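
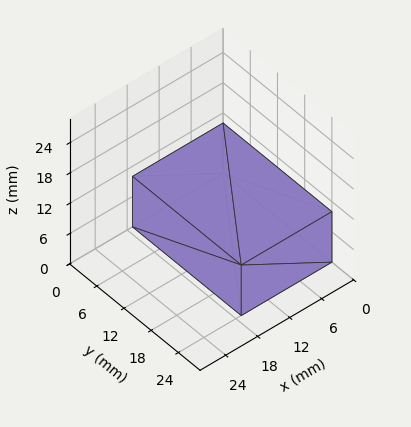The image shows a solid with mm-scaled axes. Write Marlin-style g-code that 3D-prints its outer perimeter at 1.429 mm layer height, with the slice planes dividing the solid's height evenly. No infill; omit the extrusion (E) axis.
Reading the render: the shape is a rectangular box, roughly 17 × 24 mm footprint and 10 mm tall (dimensions read to the nearest mm from the axis ticks). For the g-code, the solid's height is divided into equal slices at the stated Δz and each level perimeter traced with G1 moves after a G0 lift.

; perimeter-only toolpath
G21 ; units = mm
G90 ; absolute positioning
G28 ; home
; layer 1
G0 Z1.429
G0 X0.000 Y0.000
G1 X17.000 Y0.000
G1 X17.000 Y24.000
G1 X0.000 Y24.000
G1 X0.000 Y0.000
; layer 2
G0 Z2.857
G0 X0.000 Y0.000
G1 X17.000 Y0.000
G1 X17.000 Y24.000
G1 X0.000 Y24.000
G1 X0.000 Y0.000
; layer 3
G0 Z4.286
G0 X0.000 Y0.000
G1 X17.000 Y0.000
G1 X17.000 Y24.000
G1 X0.000 Y24.000
G1 X0.000 Y0.000
; layer 4
G0 Z5.714
G0 X0.000 Y0.000
G1 X17.000 Y0.000
G1 X17.000 Y24.000
G1 X0.000 Y24.000
G1 X0.000 Y0.000
; layer 5
G0 Z7.143
G0 X0.000 Y0.000
G1 X17.000 Y0.000
G1 X17.000 Y24.000
G1 X0.000 Y24.000
G1 X0.000 Y0.000
; layer 6
G0 Z8.571
G0 X0.000 Y0.000
G1 X17.000 Y0.000
G1 X17.000 Y24.000
G1 X0.000 Y24.000
G1 X0.000 Y0.000
; layer 7
G0 Z10.000
G0 X0.000 Y0.000
G1 X17.000 Y0.000
G1 X17.000 Y24.000
G1 X0.000 Y24.000
G1 X0.000 Y0.000
M2 ; end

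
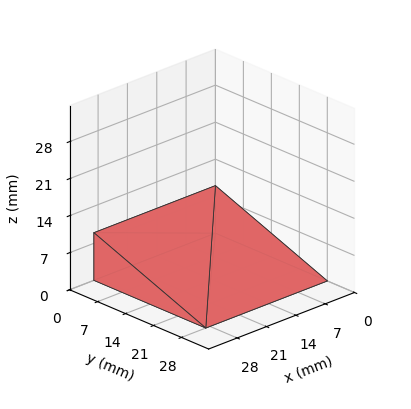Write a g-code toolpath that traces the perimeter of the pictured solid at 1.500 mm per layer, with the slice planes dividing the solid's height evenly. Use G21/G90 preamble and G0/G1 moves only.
Reading the render: the shape is a wedge (ramp): 29 × 28 mm base, rising to 9 mm along the y=0 edge and sloping linearly to z=0 at y=28 (dimensions read to the nearest mm from the axis ticks). For the g-code, the solid's height is divided into equal slices at the stated Δz and each level perimeter traced with G1 moves after a G0 lift.

; perimeter-only toolpath
G21 ; units = mm
G90 ; absolute positioning
G28 ; home
; layer 1
G0 Z1.500
G0 X0.000 Y0.000
G1 X29.000 Y0.000
G1 X29.000 Y23.333
G1 X0.000 Y23.333
G1 X0.000 Y0.000
; layer 2
G0 Z3.000
G0 X0.000 Y0.000
G1 X29.000 Y0.000
G1 X29.000 Y18.667
G1 X0.000 Y18.667
G1 X0.000 Y0.000
; layer 3
G0 Z4.500
G0 X0.000 Y0.000
G1 X29.000 Y0.000
G1 X29.000 Y14.000
G1 X0.000 Y14.000
G1 X0.000 Y0.000
; layer 4
G0 Z6.000
G0 X0.000 Y0.000
G1 X29.000 Y0.000
G1 X29.000 Y9.333
G1 X0.000 Y9.333
G1 X0.000 Y0.000
; layer 5
G0 Z7.500
G0 X0.000 Y0.000
G1 X29.000 Y0.000
G1 X29.000 Y4.667
G1 X0.000 Y4.667
G1 X0.000 Y0.000
M2 ; end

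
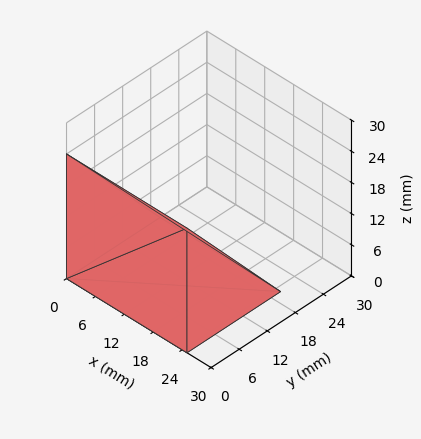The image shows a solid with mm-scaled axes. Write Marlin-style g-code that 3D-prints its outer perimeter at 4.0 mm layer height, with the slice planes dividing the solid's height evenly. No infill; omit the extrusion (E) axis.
Reading the render: the shape is a wedge (ramp): 25 × 20 mm base, rising to 24 mm along the y=0 edge and sloping linearly to z=0 at y=20 (dimensions read to the nearest mm from the axis ticks). For the g-code, the solid's height is divided into equal slices at the stated Δz and each level perimeter traced with G1 moves after a G0 lift.

; perimeter-only toolpath
G21 ; units = mm
G90 ; absolute positioning
G28 ; home
; layer 1
G0 Z4.0
G0 X0.0 Y0.0
G1 X25.0 Y0.0
G1 X25.0 Y16.7
G1 X0.0 Y16.7
G1 X0.0 Y0.0
; layer 2
G0 Z8.0
G0 X0.0 Y0.0
G1 X25.0 Y0.0
G1 X25.0 Y13.3
G1 X0.0 Y13.3
G1 X0.0 Y0.0
; layer 3
G0 Z12.0
G0 X0.0 Y0.0
G1 X25.0 Y0.0
G1 X25.0 Y10.0
G1 X0.0 Y10.0
G1 X0.0 Y0.0
; layer 4
G0 Z16.0
G0 X0.0 Y0.0
G1 X25.0 Y0.0
G1 X25.0 Y6.7
G1 X0.0 Y6.7
G1 X0.0 Y0.0
; layer 5
G0 Z20.0
G0 X0.0 Y0.0
G1 X25.0 Y0.0
G1 X25.0 Y3.3
G1 X0.0 Y3.3
G1 X0.0 Y0.0
M2 ; end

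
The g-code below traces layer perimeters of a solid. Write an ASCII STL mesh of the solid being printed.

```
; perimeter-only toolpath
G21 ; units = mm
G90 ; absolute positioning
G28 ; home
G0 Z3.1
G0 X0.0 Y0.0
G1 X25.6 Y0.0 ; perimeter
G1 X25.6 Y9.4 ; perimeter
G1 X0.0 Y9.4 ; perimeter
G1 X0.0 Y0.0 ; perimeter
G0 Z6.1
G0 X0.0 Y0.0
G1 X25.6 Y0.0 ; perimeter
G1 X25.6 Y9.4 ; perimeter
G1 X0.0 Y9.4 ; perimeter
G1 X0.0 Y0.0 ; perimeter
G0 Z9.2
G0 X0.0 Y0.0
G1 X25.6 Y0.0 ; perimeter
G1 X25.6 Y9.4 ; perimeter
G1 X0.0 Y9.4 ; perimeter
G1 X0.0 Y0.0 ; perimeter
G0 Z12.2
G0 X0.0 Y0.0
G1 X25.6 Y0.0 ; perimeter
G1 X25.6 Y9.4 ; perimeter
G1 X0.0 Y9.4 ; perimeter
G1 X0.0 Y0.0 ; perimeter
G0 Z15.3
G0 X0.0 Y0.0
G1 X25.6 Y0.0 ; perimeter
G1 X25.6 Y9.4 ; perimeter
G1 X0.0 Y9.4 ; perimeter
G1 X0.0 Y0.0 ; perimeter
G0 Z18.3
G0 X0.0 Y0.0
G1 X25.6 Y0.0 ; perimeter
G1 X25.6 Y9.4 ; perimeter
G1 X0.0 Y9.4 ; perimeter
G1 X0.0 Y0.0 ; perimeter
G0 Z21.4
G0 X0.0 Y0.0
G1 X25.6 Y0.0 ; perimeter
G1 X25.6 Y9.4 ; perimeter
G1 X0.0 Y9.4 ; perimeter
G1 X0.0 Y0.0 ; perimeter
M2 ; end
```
solid part
  facet normal 0.0000 0.0000 -1.0000
    outer loop
      vertex 25.6 9.4 0.0
      vertex 25.6 0.0 0.0
      vertex 0.0 0.0 0.0
    endloop
  endfacet
  facet normal 0.0000 0.0000 -1.0000
    outer loop
      vertex 0.0 9.4 0.0
      vertex 25.6 9.4 0.0
      vertex 0.0 0.0 0.0
    endloop
  endfacet
  facet normal 0.0000 0.0000 1.0000
    outer loop
      vertex 0.0 0.0 21.4
      vertex 25.6 0.0 21.4
      vertex 25.6 9.4 21.4
    endloop
  endfacet
  facet normal 0.0000 0.0000 1.0000
    outer loop
      vertex 0.0 0.0 21.4
      vertex 25.6 9.4 21.4
      vertex 0.0 9.4 21.4
    endloop
  endfacet
  facet normal 0.0000 -1.0000 0.0000
    outer loop
      vertex 0.0 0.0 0.0
      vertex 25.6 0.0 0.0
      vertex 25.6 0.0 21.4
    endloop
  endfacet
  facet normal 0.0000 -1.0000 0.0000
    outer loop
      vertex 0.0 0.0 0.0
      vertex 25.6 0.0 21.4
      vertex 0.0 0.0 21.4
    endloop
  endfacet
  facet normal 0.0000 1.0000 0.0000
    outer loop
      vertex 25.6 9.4 21.4
      vertex 25.6 9.4 0.0
      vertex 0.0 9.4 0.0
    endloop
  endfacet
  facet normal 0.0000 1.0000 0.0000
    outer loop
      vertex 0.0 9.4 21.4
      vertex 25.6 9.4 21.4
      vertex 0.0 9.4 0.0
    endloop
  endfacet
  facet normal -1.0000 0.0000 0.0000
    outer loop
      vertex 0.0 9.4 21.4
      vertex 0.0 9.4 0.0
      vertex 0.0 0.0 0.0
    endloop
  endfacet
  facet normal -1.0000 0.0000 0.0000
    outer loop
      vertex 0.0 0.0 21.4
      vertex 0.0 9.4 21.4
      vertex 0.0 0.0 0.0
    endloop
  endfacet
  facet normal 1.0000 0.0000 0.0000
    outer loop
      vertex 25.6 0.0 0.0
      vertex 25.6 9.4 0.0
      vertex 25.6 9.4 21.4
    endloop
  endfacet
  facet normal 1.0000 0.0000 0.0000
    outer loop
      vertex 25.6 0.0 0.0
      vertex 25.6 9.4 21.4
      vertex 25.6 0.0 21.4
    endloop
  endfacet
endsolid part

The G0 Z moves step by Δz≈3.1 mm. Every layer's G1 loop is the same polygon, so the solid is a straight extrusion of it from z=0 to z≈21.4. Closing with flat bottom and top caps and triangulating gives 12 facets — a rectangular box, roughly 25.6 × 9.4 mm footprint and 21.4 mm tall.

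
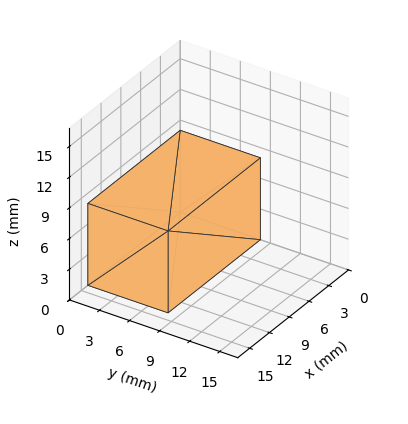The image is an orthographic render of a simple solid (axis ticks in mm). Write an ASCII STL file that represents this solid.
Reading the render: the shape is a rectangular box, roughly 14 × 8 mm footprint and 8 mm tall (dimensions read to the nearest mm from the axis ticks). For the STL, each face is triangulated and given an outward normal.

solid part
  facet normal 0.0000 0.0000 -1.0000
    outer loop
      vertex 14.000 8.000 0.000
      vertex 14.000 0.000 0.000
      vertex 0.000 0.000 0.000
    endloop
  endfacet
  facet normal 0.0000 0.0000 -1.0000
    outer loop
      vertex 0.000 8.000 0.000
      vertex 14.000 8.000 0.000
      vertex 0.000 0.000 0.000
    endloop
  endfacet
  facet normal 0.0000 0.0000 1.0000
    outer loop
      vertex 0.000 0.000 8.000
      vertex 14.000 0.000 8.000
      vertex 14.000 8.000 8.000
    endloop
  endfacet
  facet normal 0.0000 0.0000 1.0000
    outer loop
      vertex 0.000 0.000 8.000
      vertex 14.000 8.000 8.000
      vertex 0.000 8.000 8.000
    endloop
  endfacet
  facet normal 0.0000 -1.0000 0.0000
    outer loop
      vertex 0.000 0.000 0.000
      vertex 14.000 0.000 0.000
      vertex 14.000 0.000 8.000
    endloop
  endfacet
  facet normal 0.0000 -1.0000 0.0000
    outer loop
      vertex 0.000 0.000 0.000
      vertex 14.000 0.000 8.000
      vertex 0.000 0.000 8.000
    endloop
  endfacet
  facet normal 0.0000 1.0000 0.0000
    outer loop
      vertex 14.000 8.000 8.000
      vertex 14.000 8.000 0.000
      vertex 0.000 8.000 0.000
    endloop
  endfacet
  facet normal 0.0000 1.0000 0.0000
    outer loop
      vertex 0.000 8.000 8.000
      vertex 14.000 8.000 8.000
      vertex 0.000 8.000 0.000
    endloop
  endfacet
  facet normal -1.0000 0.0000 0.0000
    outer loop
      vertex 0.000 8.000 8.000
      vertex 0.000 8.000 0.000
      vertex 0.000 0.000 0.000
    endloop
  endfacet
  facet normal -1.0000 0.0000 0.0000
    outer loop
      vertex 0.000 0.000 8.000
      vertex 0.000 8.000 8.000
      vertex 0.000 0.000 0.000
    endloop
  endfacet
  facet normal 1.0000 0.0000 0.0000
    outer loop
      vertex 14.000 0.000 0.000
      vertex 14.000 8.000 0.000
      vertex 14.000 8.000 8.000
    endloop
  endfacet
  facet normal 1.0000 0.0000 0.0000
    outer loop
      vertex 14.000 0.000 0.000
      vertex 14.000 8.000 8.000
      vertex 14.000 0.000 8.000
    endloop
  endfacet
endsolid part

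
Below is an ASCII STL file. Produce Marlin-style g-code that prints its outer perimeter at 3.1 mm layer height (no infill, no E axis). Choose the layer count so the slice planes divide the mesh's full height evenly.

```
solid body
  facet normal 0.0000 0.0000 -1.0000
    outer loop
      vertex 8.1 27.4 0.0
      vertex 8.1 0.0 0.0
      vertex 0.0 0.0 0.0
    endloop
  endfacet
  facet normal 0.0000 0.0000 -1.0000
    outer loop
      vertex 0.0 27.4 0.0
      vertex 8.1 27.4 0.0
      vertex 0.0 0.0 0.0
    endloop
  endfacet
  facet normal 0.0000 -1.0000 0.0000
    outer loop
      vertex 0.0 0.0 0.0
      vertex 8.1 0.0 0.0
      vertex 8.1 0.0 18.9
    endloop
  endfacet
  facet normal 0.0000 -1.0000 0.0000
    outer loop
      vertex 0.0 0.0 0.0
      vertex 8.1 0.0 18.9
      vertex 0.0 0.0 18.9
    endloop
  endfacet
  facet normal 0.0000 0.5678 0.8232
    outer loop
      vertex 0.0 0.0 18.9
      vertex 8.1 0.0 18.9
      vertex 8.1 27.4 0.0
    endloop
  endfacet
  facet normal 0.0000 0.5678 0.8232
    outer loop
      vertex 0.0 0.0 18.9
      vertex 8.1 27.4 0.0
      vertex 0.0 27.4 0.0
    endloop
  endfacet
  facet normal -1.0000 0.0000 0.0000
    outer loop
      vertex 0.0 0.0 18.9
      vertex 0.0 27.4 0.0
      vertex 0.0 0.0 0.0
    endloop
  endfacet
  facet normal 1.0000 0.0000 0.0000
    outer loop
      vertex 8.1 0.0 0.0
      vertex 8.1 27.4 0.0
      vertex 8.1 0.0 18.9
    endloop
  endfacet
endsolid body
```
; perimeter-only toolpath
G21 ; units = mm
G90 ; absolute positioning
G28 ; home
; layer 1
G0 Z3.1
G0 X0.0 Y0.0
G1 X8.1 Y0.0
G1 X8.1 Y22.8
G1 X0.0 Y22.8
G1 X0.0 Y0.0
; layer 2
G0 Z6.3
G0 X0.0 Y0.0
G1 X8.1 Y0.0
G1 X8.1 Y18.3
G1 X0.0 Y18.3
G1 X0.0 Y0.0
; layer 3
G0 Z9.4
G0 X0.0 Y0.0
G1 X8.1 Y0.0
G1 X8.1 Y13.7
G1 X0.0 Y13.7
G1 X0.0 Y0.0
; layer 4
G0 Z12.6
G0 X0.0 Y0.0
G1 X8.1 Y0.0
G1 X8.1 Y9.1
G1 X0.0 Y9.1
G1 X0.0 Y0.0
; layer 5
G0 Z15.8
G0 X0.0 Y0.0
G1 X8.1 Y0.0
G1 X8.1 Y4.6
G1 X0.0 Y4.6
G1 X0.0 Y0.0
M2 ; end

The solid is a wedge (ramp): 8.1 × 27.4 mm base, rising to 18.9 mm along the y=0 edge and sloping linearly to z=0 at y=27.4. Slicing at Δz = 3.1 mm — 6 equal slices spanning the solid's height, so layer i sits at z = i·h/6 — gives 5 non-empty perimeters. Each is a 4-segment closed polygon; G0 lifts to the layer z and rapids to the start vertex, then G1 traces the edges. The cross-section shrinks linearly with z (the slice at the apex is degenerate and omitted).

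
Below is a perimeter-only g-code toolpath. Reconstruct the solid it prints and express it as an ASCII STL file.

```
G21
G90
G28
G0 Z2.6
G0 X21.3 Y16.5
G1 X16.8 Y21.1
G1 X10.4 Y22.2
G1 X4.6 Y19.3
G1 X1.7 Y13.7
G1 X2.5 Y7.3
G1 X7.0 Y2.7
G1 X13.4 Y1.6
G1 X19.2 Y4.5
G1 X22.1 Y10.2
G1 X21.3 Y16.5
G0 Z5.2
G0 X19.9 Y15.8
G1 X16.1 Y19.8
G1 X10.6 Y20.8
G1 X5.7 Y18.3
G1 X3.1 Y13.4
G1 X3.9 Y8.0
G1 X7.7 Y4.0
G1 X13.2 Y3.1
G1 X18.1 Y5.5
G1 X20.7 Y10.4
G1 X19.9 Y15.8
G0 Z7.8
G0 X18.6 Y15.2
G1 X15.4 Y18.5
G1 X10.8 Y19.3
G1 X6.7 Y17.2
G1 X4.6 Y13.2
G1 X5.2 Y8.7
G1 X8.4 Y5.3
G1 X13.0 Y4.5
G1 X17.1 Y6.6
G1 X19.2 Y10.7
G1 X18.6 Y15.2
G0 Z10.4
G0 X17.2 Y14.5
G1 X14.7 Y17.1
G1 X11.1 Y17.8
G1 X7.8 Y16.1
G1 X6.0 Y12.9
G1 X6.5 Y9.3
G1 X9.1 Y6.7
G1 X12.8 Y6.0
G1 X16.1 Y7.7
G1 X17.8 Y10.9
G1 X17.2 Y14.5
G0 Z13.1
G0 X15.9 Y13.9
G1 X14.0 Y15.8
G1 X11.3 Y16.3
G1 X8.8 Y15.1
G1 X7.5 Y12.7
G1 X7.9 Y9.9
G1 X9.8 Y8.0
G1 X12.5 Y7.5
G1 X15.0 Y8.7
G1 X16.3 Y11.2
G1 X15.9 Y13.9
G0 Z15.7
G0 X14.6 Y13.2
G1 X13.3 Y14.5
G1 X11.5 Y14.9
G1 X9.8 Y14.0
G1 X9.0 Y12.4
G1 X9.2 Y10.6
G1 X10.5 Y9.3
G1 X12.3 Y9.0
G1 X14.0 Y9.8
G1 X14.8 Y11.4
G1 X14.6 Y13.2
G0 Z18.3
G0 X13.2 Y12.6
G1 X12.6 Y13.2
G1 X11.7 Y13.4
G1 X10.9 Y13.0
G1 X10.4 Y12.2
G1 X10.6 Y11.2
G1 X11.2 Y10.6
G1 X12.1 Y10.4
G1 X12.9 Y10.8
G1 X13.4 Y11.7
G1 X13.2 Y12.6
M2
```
solid part
  facet normal 0.0000 0.0000 -1.0000
    outer loop
      vertex 10.2 23.7 0.0
      vertex 17.5 22.4 0.0
      vertex 22.6 17.1 0.0
    endloop
  endfacet
  facet normal 0.0000 0.0000 -1.0000
    outer loop
      vertex 3.6 20.4 0.0
      vertex 10.2 23.7 0.0
      vertex 22.6 17.1 0.0
    endloop
  endfacet
  facet normal 0.0000 0.0000 -1.0000
    outer loop
      vertex 0.2 13.9 0.0
      vertex 3.6 20.4 0.0
      vertex 22.6 17.1 0.0
    endloop
  endfacet
  facet normal 0.0000 0.0000 -1.0000
    outer loop
      vertex 1.2 6.7 0.0
      vertex 0.2 13.9 0.0
      vertex 22.6 17.1 0.0
    endloop
  endfacet
  facet normal 0.0000 0.0000 -1.0000
    outer loop
      vertex 6.3 1.4 0.0
      vertex 1.2 6.7 0.0
      vertex 22.6 17.1 0.0
    endloop
  endfacet
  facet normal 0.0000 0.0000 -1.0000
    outer loop
      vertex 13.6 0.1 0.0
      vertex 6.3 1.4 0.0
      vertex 22.6 17.1 0.0
    endloop
  endfacet
  facet normal 0.0000 0.0000 -1.0000
    outer loop
      vertex 20.2 3.4 0.0
      vertex 13.6 0.1 0.0
      vertex 22.6 17.1 0.0
    endloop
  endfacet
  facet normal 0.0000 0.0000 -1.0000
    outer loop
      vertex 23.6 9.9 0.0
      vertex 20.2 3.4 0.0
      vertex 22.6 17.1 0.0
    endloop
  endfacet
  facet normal 0.6337 0.6097 0.4761
    outer loop
      vertex 22.6 17.1 0.0
      vertex 17.5 22.4 0.0
      vertex 11.9 11.9 20.9
    endloop
  endfacet
  facet normal 0.1542 0.8657 0.4762
    outer loop
      vertex 17.5 22.4 0.0
      vertex 10.2 23.7 0.0
      vertex 11.9 11.9 20.9
    endloop
  endfacet
  facet normal -0.3933 0.7866 0.4761
    outer loop
      vertex 10.2 23.7 0.0
      vertex 3.6 20.4 0.0
      vertex 11.9 11.9 20.9
    endloop
  endfacet
  facet normal -0.7796 0.4078 0.4754
    outer loop
      vertex 3.6 20.4 0.0
      vertex 0.2 13.9 0.0
      vertex 11.9 11.9 20.9
    endloop
  endfacet
  facet normal -0.8711 -0.1210 0.4760
    outer loop
      vertex 0.2 13.9 0.0
      vertex 1.2 6.7 0.0
      vertex 11.9 11.9 20.9
    endloop
  endfacet
  facet normal -0.6337 -0.6097 0.4761
    outer loop
      vertex 1.2 6.7 0.0
      vertex 6.3 1.4 0.0
      vertex 11.9 11.9 20.9
    endloop
  endfacet
  facet normal -0.1542 -0.8657 0.4762
    outer loop
      vertex 6.3 1.4 0.0
      vertex 13.6 0.1 0.0
      vertex 11.9 11.9 20.9
    endloop
  endfacet
  facet normal 0.3933 -0.7866 0.4761
    outer loop
      vertex 13.6 0.1 0.0
      vertex 20.2 3.4 0.0
      vertex 11.9 11.9 20.9
    endloop
  endfacet
  facet normal 0.7796 -0.4078 0.4754
    outer loop
      vertex 20.2 3.4 0.0
      vertex 23.6 9.9 0.0
      vertex 11.9 11.9 20.9
    endloop
  endfacet
  facet normal 0.8711 0.1210 0.4760
    outer loop
      vertex 23.6 9.9 0.0
      vertex 22.6 17.1 0.0
      vertex 11.9 11.9 20.9
    endloop
  endfacet
endsolid part

The G0 Z moves step by Δz≈2.6 mm. The G1 loops shrink linearly with z, so the solid tapers from its base footprint up to z≈20.9. Closing with a flat bottom cap and the tapered top and triangulating gives 18 facets — a regular 10-sided pyramid, base circumscribed radius ≈ 11.9 mm, apex at z ≈ 20.9 mm.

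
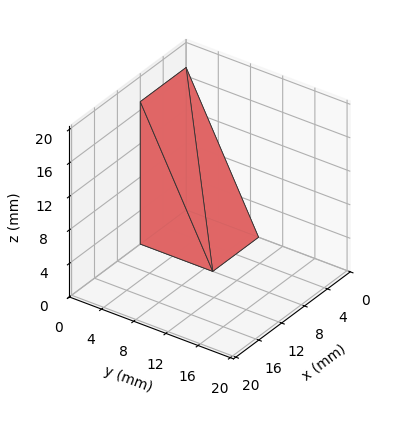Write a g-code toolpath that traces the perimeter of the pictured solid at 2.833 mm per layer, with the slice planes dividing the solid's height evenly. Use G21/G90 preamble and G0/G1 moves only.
Reading the render: the shape is a wedge (ramp): 8 × 9 mm base, rising to 17 mm along the y=0 edge and sloping linearly to z=0 at y=9 (dimensions read to the nearest mm from the axis ticks). For the g-code, the solid's height is divided into equal slices at the stated Δz and each level perimeter traced with G1 moves after a G0 lift.

; perimeter-only toolpath
G21 ; units = mm
G90 ; absolute positioning
G28 ; home
; layer 1
G0 Z2.833
G0 X0.000 Y0.000
G1 X8.000 Y0.000
G1 X8.000 Y7.500
G1 X0.000 Y7.500
G1 X0.000 Y0.000
; layer 2
G0 Z5.667
G0 X0.000 Y0.000
G1 X8.000 Y0.000
G1 X8.000 Y6.000
G1 X0.000 Y6.000
G1 X0.000 Y0.000
; layer 3
G0 Z8.500
G0 X0.000 Y0.000
G1 X8.000 Y0.000
G1 X8.000 Y4.500
G1 X0.000 Y4.500
G1 X0.000 Y0.000
; layer 4
G0 Z11.333
G0 X0.000 Y0.000
G1 X8.000 Y0.000
G1 X8.000 Y3.000
G1 X0.000 Y3.000
G1 X0.000 Y0.000
; layer 5
G0 Z14.167
G0 X0.000 Y0.000
G1 X8.000 Y0.000
G1 X8.000 Y1.500
G1 X0.000 Y1.500
G1 X0.000 Y0.000
M2 ; end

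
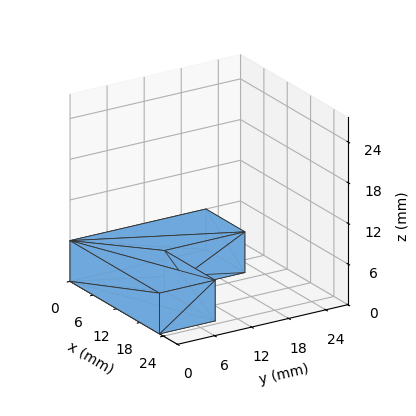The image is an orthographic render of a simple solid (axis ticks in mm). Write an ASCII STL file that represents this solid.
Reading the render: the shape is an L-shaped prism: outer 23 × 22 mm, arm thicknesses ≈ 9 mm (horizontal) and 10 mm (vertical), extruded 6 mm in z (dimensions read to the nearest mm from the axis ticks). For the STL, each face is triangulated and given an outward normal.

solid part
  facet normal 0.0000 0.0000 -1.0000
    outer loop
      vertex 23.000 9.000 0.000
      vertex 23.000 0.000 0.000
      vertex 0.000 0.000 0.000
    endloop
  endfacet
  facet normal 0.0000 0.0000 -1.0000
    outer loop
      vertex 10.000 9.000 0.000
      vertex 23.000 9.000 0.000
      vertex 0.000 0.000 0.000
    endloop
  endfacet
  facet normal 0.0000 0.0000 -1.0000
    outer loop
      vertex 10.000 22.000 0.000
      vertex 10.000 9.000 0.000
      vertex 0.000 0.000 0.000
    endloop
  endfacet
  facet normal 0.0000 0.0000 -1.0000
    outer loop
      vertex 0.000 22.000 0.000
      vertex 10.000 22.000 0.000
      vertex 0.000 0.000 0.000
    endloop
  endfacet
  facet normal 0.0000 0.0000 1.0000
    outer loop
      vertex 0.000 0.000 6.000
      vertex 23.000 0.000 6.000
      vertex 23.000 9.000 6.000
    endloop
  endfacet
  facet normal 0.0000 0.0000 1.0000
    outer loop
      vertex 0.000 0.000 6.000
      vertex 23.000 9.000 6.000
      vertex 10.000 9.000 6.000
    endloop
  endfacet
  facet normal 0.0000 0.0000 1.0000
    outer loop
      vertex 0.000 0.000 6.000
      vertex 10.000 9.000 6.000
      vertex 10.000 22.000 6.000
    endloop
  endfacet
  facet normal 0.0000 0.0000 1.0000
    outer loop
      vertex 0.000 0.000 6.000
      vertex 10.000 22.000 6.000
      vertex 0.000 22.000 6.000
    endloop
  endfacet
  facet normal 0.0000 -1.0000 0.0000
    outer loop
      vertex 0.000 0.000 0.000
      vertex 23.000 0.000 0.000
      vertex 23.000 0.000 6.000
    endloop
  endfacet
  facet normal 0.0000 -1.0000 0.0000
    outer loop
      vertex 0.000 0.000 0.000
      vertex 23.000 0.000 6.000
      vertex 0.000 0.000 6.000
    endloop
  endfacet
  facet normal 1.0000 0.0000 0.0000
    outer loop
      vertex 23.000 0.000 0.000
      vertex 23.000 9.000 0.000
      vertex 23.000 9.000 6.000
    endloop
  endfacet
  facet normal 1.0000 0.0000 0.0000
    outer loop
      vertex 23.000 0.000 0.000
      vertex 23.000 9.000 6.000
      vertex 23.000 0.000 6.000
    endloop
  endfacet
  facet normal 0.0000 1.0000 0.0000
    outer loop
      vertex 23.000 9.000 0.000
      vertex 10.000 9.000 0.000
      vertex 10.000 9.000 6.000
    endloop
  endfacet
  facet normal 0.0000 1.0000 0.0000
    outer loop
      vertex 23.000 9.000 0.000
      vertex 10.000 9.000 6.000
      vertex 23.000 9.000 6.000
    endloop
  endfacet
  facet normal 1.0000 0.0000 0.0000
    outer loop
      vertex 10.000 9.000 0.000
      vertex 10.000 22.000 0.000
      vertex 10.000 22.000 6.000
    endloop
  endfacet
  facet normal 1.0000 0.0000 0.0000
    outer loop
      vertex 10.000 9.000 0.000
      vertex 10.000 22.000 6.000
      vertex 10.000 9.000 6.000
    endloop
  endfacet
  facet normal 0.0000 1.0000 0.0000
    outer loop
      vertex 10.000 22.000 0.000
      vertex 0.000 22.000 0.000
      vertex 0.000 22.000 6.000
    endloop
  endfacet
  facet normal 0.0000 1.0000 0.0000
    outer loop
      vertex 10.000 22.000 0.000
      vertex 0.000 22.000 6.000
      vertex 10.000 22.000 6.000
    endloop
  endfacet
  facet normal -1.0000 0.0000 0.0000
    outer loop
      vertex 0.000 22.000 0.000
      vertex 0.000 0.000 0.000
      vertex 0.000 0.000 6.000
    endloop
  endfacet
  facet normal -1.0000 0.0000 0.0000
    outer loop
      vertex 0.000 22.000 0.000
      vertex 0.000 0.000 6.000
      vertex 0.000 22.000 6.000
    endloop
  endfacet
endsolid part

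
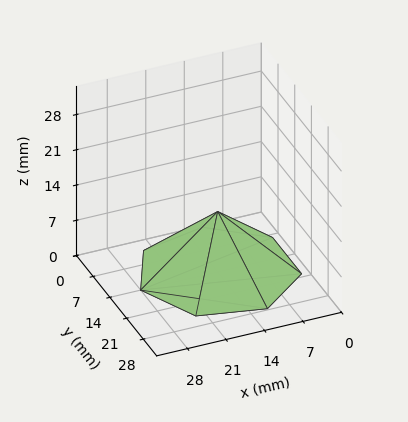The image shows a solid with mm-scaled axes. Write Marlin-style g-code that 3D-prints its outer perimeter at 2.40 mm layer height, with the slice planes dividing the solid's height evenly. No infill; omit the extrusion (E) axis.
Reading the render: the shape is a regular 7-sided pyramid, base circumscribed radius ≈ 14 mm, apex at z ≈ 12 mm (dimensions read to the nearest mm from the axis ticks). For the g-code, the solid's height is divided into equal slices at the stated Δz and each level perimeter traced with G1 moves after a G0 lift.

; perimeter-only toolpath
G21 ; units = mm
G90 ; absolute positioning
G28 ; home
; layer 1
G0 Z2.40
G0 X25.20 Y14.00
G1 X20.98 Y22.76
G1 X11.50 Y24.92
G1 X3.91 Y18.86
G1 X3.91 Y9.14
G1 X11.50 Y3.08
G1 X20.98 Y5.24
G1 X25.20 Y14.00
; layer 2
G0 Z4.80
G0 X22.40 Y14.00
G1 X19.24 Y20.57
G1 X12.13 Y22.19
G1 X6.43 Y17.64
G1 X6.43 Y10.36
G1 X12.13 Y5.81
G1 X19.24 Y7.43
G1 X22.40 Y14.00
; layer 3
G0 Z7.20
G0 X19.60 Y14.00
G1 X17.49 Y18.38
G1 X12.75 Y19.46
G1 X8.96 Y16.43
G1 X8.96 Y11.57
G1 X12.75 Y8.54
G1 X17.49 Y9.62
G1 X19.60 Y14.00
; layer 4
G0 Z9.60
G0 X16.80 Y14.00
G1 X15.75 Y16.19
G1 X13.38 Y16.73
G1 X11.48 Y15.21
G1 X11.48 Y12.79
G1 X13.38 Y11.27
G1 X15.75 Y11.81
G1 X16.80 Y14.00
M2 ; end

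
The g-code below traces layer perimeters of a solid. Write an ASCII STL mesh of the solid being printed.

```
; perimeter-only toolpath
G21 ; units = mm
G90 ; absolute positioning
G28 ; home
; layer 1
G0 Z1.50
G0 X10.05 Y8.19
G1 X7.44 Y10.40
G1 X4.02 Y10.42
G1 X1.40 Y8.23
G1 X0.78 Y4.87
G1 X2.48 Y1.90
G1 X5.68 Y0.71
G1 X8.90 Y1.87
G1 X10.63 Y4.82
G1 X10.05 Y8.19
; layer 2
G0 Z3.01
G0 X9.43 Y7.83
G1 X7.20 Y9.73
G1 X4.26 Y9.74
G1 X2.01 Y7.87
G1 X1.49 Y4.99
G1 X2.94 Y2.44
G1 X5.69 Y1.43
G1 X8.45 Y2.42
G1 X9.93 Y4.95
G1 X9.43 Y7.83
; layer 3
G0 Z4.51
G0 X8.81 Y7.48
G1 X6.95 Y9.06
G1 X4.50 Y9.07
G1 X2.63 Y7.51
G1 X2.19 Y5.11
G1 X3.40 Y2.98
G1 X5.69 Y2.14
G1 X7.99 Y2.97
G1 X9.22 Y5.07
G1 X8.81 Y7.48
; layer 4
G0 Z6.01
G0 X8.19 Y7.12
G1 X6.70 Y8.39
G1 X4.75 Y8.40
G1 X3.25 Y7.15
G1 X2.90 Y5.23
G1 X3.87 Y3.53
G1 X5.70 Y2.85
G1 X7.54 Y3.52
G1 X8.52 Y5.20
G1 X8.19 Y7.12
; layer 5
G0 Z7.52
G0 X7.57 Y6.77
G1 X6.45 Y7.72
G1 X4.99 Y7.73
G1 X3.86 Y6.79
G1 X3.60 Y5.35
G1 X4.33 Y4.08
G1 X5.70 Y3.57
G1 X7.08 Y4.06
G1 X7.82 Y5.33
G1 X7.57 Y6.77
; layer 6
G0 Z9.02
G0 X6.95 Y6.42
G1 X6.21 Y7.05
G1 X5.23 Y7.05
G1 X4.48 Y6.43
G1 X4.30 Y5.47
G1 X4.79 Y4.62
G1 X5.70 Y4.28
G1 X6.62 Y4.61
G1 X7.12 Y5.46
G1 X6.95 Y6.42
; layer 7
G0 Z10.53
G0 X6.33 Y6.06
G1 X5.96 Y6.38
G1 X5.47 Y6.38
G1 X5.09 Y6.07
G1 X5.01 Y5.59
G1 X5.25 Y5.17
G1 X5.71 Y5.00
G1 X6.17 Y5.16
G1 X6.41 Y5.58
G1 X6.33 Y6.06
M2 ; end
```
solid part
  facet normal 0.0000 0.0000 -1.0000
    outer loop
      vertex 3.78 11.09 0.00
      vertex 7.69 11.07 0.00
      vertex 10.67 8.54 0.00
    endloop
  endfacet
  facet normal 0.0000 0.0000 -1.0000
    outer loop
      vertex 0.78 8.59 0.00
      vertex 3.78 11.09 0.00
      vertex 10.67 8.54 0.00
    endloop
  endfacet
  facet normal 0.0000 0.0000 -1.0000
    outer loop
      vertex 0.08 4.75 0.00
      vertex 0.78 8.59 0.00
      vertex 10.67 8.54 0.00
    endloop
  endfacet
  facet normal 0.0000 0.0000 -1.0000
    outer loop
      vertex 2.02 1.35 0.00
      vertex 0.08 4.75 0.00
      vertex 10.67 8.54 0.00
    endloop
  endfacet
  facet normal 0.0000 0.0000 -1.0000
    outer loop
      vertex 5.68 0.00 0.00
      vertex 2.02 1.35 0.00
      vertex 10.67 8.54 0.00
    endloop
  endfacet
  facet normal 0.0000 0.0000 -1.0000
    outer loop
      vertex 9.36 1.32 0.00
      vertex 5.68 0.00 0.00
      vertex 10.67 8.54 0.00
    endloop
  endfacet
  facet normal 0.0000 0.0000 -1.0000
    outer loop
      vertex 11.33 4.69 0.00
      vertex 9.36 1.32 0.00
      vertex 10.67 8.54 0.00
    endloop
  endfacet
  facet normal 0.5910 0.6962 0.4075
    outer loop
      vertex 10.67 8.54 0.00
      vertex 7.69 11.07 0.00
      vertex 5.71 5.71 12.03
    endloop
  endfacet
  facet normal 0.0047 0.9131 0.4076
    outer loop
      vertex 7.69 11.07 0.00
      vertex 3.78 11.09 0.00
      vertex 5.71 5.71 12.03
    endloop
  endfacet
  facet normal -0.5846 0.7015 0.4075
    outer loop
      vertex 3.78 11.09 0.00
      vertex 0.78 8.59 0.00
      vertex 5.71 5.71 12.03
    endloop
  endfacet
  facet normal -0.8984 0.1638 0.4074
    outer loop
      vertex 0.78 8.59 0.00
      vertex 0.08 4.75 0.00
      vertex 5.71 5.71 12.03
    endloop
  endfacet
  facet normal -0.7932 -0.4526 0.4073
    outer loop
      vertex 0.08 4.75 0.00
      vertex 2.02 1.35 0.00
      vertex 5.71 5.71 12.03
    endloop
  endfacet
  facet normal -0.3160 -0.8568 0.4075
    outer loop
      vertex 2.02 1.35 0.00
      vertex 5.68 0.00 0.00
      vertex 5.71 5.71 12.03
    endloop
  endfacet
  facet normal 0.3084 -0.8597 0.4073
    outer loop
      vertex 5.68 0.00 0.00
      vertex 9.36 1.32 0.00
      vertex 5.71 5.71 12.03
    endloop
  endfacet
  facet normal 0.7884 -0.4609 0.4074
    outer loop
      vertex 9.36 1.32 0.00
      vertex 11.33 4.69 0.00
      vertex 5.71 5.71 12.03
    endloop
  endfacet
  facet normal 0.9001 0.1543 0.4074
    outer loop
      vertex 11.33 4.69 0.00
      vertex 10.67 8.54 0.00
      vertex 5.71 5.71 12.03
    endloop
  endfacet
endsolid part

The G0 Z moves step by Δz≈1.50 mm. The G1 loops shrink linearly with z, so the solid tapers from its base footprint up to z≈12. Closing with a flat bottom cap and the tapered top and triangulating gives 16 facets — a regular 9-sided pyramid, base circumscribed radius ≈ 5.71 mm, apex at z ≈ 12 mm.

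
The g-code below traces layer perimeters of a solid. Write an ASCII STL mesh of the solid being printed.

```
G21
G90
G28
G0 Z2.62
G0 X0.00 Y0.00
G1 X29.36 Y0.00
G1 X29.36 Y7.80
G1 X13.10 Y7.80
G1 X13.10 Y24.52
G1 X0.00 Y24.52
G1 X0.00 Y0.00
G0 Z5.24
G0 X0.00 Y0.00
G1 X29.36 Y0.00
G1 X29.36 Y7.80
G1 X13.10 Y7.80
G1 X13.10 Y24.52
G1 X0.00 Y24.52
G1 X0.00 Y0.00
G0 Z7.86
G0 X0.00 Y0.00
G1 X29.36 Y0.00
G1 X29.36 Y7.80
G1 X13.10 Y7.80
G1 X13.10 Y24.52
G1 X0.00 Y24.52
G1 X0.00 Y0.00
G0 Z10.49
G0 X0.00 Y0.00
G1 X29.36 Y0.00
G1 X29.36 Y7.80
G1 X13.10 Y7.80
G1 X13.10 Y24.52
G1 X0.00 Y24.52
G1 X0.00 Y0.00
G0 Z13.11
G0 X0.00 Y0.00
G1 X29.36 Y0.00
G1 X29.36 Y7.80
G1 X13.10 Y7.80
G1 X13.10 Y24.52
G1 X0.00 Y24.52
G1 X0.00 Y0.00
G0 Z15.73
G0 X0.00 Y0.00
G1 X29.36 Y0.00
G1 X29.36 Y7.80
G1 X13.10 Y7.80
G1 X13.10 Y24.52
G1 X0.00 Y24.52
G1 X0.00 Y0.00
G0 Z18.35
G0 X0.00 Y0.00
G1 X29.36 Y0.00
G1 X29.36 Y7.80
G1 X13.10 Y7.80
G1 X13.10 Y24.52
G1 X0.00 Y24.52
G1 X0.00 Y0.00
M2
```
solid part
  facet normal 0.0000 0.0000 -1.0000
    outer loop
      vertex 29.36 7.80 0.00
      vertex 29.36 0.00 0.00
      vertex 0.00 0.00 0.00
    endloop
  endfacet
  facet normal 0.0000 0.0000 -1.0000
    outer loop
      vertex 13.10 7.80 0.00
      vertex 29.36 7.80 0.00
      vertex 0.00 0.00 0.00
    endloop
  endfacet
  facet normal 0.0000 0.0000 -1.0000
    outer loop
      vertex 13.10 24.52 0.00
      vertex 13.10 7.80 0.00
      vertex 0.00 0.00 0.00
    endloop
  endfacet
  facet normal 0.0000 0.0000 -1.0000
    outer loop
      vertex 0.00 24.52 0.00
      vertex 13.10 24.52 0.00
      vertex 0.00 0.00 0.00
    endloop
  endfacet
  facet normal 0.0000 0.0000 1.0000
    outer loop
      vertex 0.00 0.00 18.35
      vertex 29.36 0.00 18.35
      vertex 29.36 7.80 18.35
    endloop
  endfacet
  facet normal 0.0000 0.0000 1.0000
    outer loop
      vertex 0.00 0.00 18.35
      vertex 29.36 7.80 18.35
      vertex 13.10 7.80 18.35
    endloop
  endfacet
  facet normal 0.0000 0.0000 1.0000
    outer loop
      vertex 0.00 0.00 18.35
      vertex 13.10 7.80 18.35
      vertex 13.10 24.52 18.35
    endloop
  endfacet
  facet normal 0.0000 0.0000 1.0000
    outer loop
      vertex 0.00 0.00 18.35
      vertex 13.10 24.52 18.35
      vertex 0.00 24.52 18.35
    endloop
  endfacet
  facet normal 0.0000 -1.0000 0.0000
    outer loop
      vertex 0.00 0.00 0.00
      vertex 29.36 0.00 0.00
      vertex 29.36 0.00 18.35
    endloop
  endfacet
  facet normal 0.0000 -1.0000 0.0000
    outer loop
      vertex 0.00 0.00 0.00
      vertex 29.36 0.00 18.35
      vertex 0.00 0.00 18.35
    endloop
  endfacet
  facet normal 1.0000 0.0000 0.0000
    outer loop
      vertex 29.36 0.00 0.00
      vertex 29.36 7.80 0.00
      vertex 29.36 7.80 18.35
    endloop
  endfacet
  facet normal 1.0000 0.0000 0.0000
    outer loop
      vertex 29.36 0.00 0.00
      vertex 29.36 7.80 18.35
      vertex 29.36 0.00 18.35
    endloop
  endfacet
  facet normal 0.0000 1.0000 0.0000
    outer loop
      vertex 29.36 7.80 0.00
      vertex 13.10 7.80 0.00
      vertex 13.10 7.80 18.35
    endloop
  endfacet
  facet normal 0.0000 1.0000 0.0000
    outer loop
      vertex 29.36 7.80 0.00
      vertex 13.10 7.80 18.35
      vertex 29.36 7.80 18.35
    endloop
  endfacet
  facet normal 1.0000 0.0000 0.0000
    outer loop
      vertex 13.10 7.80 0.00
      vertex 13.10 24.52 0.00
      vertex 13.10 24.52 18.35
    endloop
  endfacet
  facet normal 1.0000 0.0000 0.0000
    outer loop
      vertex 13.10 7.80 0.00
      vertex 13.10 24.52 18.35
      vertex 13.10 7.80 18.35
    endloop
  endfacet
  facet normal 0.0000 1.0000 0.0000
    outer loop
      vertex 13.10 24.52 0.00
      vertex 0.00 24.52 0.00
      vertex 0.00 24.52 18.35
    endloop
  endfacet
  facet normal 0.0000 1.0000 0.0000
    outer loop
      vertex 13.10 24.52 0.00
      vertex 0.00 24.52 18.35
      vertex 13.10 24.52 18.35
    endloop
  endfacet
  facet normal -1.0000 0.0000 0.0000
    outer loop
      vertex 0.00 24.52 0.00
      vertex 0.00 0.00 0.00
      vertex 0.00 0.00 18.35
    endloop
  endfacet
  facet normal -1.0000 0.0000 0.0000
    outer loop
      vertex 0.00 24.52 0.00
      vertex 0.00 0.00 18.35
      vertex 0.00 24.52 18.35
    endloop
  endfacet
endsolid part

The G0 Z moves step by Δz≈2.62 mm. Every layer's G1 loop is the same polygon, so the solid is a straight extrusion of it from z=0 to z≈18.4. Closing with flat bottom and top caps and triangulating gives 20 facets — an L-shaped prism: outer 29.4 × 24.5 mm, arm thicknesses ≈ 7.8 mm (horizontal) and 13.1 mm (vertical), extruded 18.4 mm in z.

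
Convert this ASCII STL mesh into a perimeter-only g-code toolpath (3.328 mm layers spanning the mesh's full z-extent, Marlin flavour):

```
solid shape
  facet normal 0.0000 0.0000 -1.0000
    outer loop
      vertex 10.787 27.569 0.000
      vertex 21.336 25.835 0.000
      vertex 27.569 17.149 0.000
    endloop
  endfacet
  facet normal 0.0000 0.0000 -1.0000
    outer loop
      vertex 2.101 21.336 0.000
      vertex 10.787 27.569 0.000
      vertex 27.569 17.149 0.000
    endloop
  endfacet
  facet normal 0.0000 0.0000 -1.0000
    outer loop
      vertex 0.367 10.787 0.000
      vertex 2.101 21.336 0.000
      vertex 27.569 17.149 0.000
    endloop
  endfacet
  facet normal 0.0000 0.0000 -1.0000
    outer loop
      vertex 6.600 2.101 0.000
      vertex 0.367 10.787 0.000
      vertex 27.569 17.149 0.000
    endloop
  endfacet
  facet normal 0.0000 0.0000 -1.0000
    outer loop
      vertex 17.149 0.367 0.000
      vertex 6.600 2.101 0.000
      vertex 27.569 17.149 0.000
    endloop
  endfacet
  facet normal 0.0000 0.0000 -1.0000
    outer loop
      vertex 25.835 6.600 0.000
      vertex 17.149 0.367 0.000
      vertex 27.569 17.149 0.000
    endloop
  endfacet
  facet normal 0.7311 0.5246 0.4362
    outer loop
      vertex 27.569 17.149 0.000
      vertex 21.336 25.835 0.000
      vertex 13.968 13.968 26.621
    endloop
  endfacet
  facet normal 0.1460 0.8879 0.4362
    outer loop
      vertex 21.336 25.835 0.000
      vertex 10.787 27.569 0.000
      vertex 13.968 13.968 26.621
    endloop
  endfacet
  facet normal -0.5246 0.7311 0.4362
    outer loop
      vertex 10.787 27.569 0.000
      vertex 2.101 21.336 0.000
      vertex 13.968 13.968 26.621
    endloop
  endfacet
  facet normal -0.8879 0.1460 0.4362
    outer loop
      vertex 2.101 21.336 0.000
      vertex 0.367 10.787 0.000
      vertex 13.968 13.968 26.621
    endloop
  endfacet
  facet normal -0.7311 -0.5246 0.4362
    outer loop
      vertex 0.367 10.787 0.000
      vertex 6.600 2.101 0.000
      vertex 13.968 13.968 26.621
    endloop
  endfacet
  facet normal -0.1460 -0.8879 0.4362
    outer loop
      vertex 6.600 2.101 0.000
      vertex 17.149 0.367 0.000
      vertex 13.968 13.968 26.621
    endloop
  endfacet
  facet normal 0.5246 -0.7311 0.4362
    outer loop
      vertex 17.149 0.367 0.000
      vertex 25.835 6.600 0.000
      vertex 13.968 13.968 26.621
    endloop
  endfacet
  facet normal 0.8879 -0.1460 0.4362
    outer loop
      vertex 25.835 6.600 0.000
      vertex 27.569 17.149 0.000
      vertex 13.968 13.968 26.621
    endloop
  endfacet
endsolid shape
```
; perimeter-only toolpath
G21 ; units = mm
G90 ; absolute positioning
G28 ; home
; layer 1
G0 Z3.328
G0 X25.869 Y16.751
G1 X20.415 Y24.352
G1 X11.185 Y25.869
G1 X3.584 Y20.415
G1 X2.067 Y11.185
G1 X7.521 Y3.584
G1 X16.751 Y2.067
G1 X24.352 Y7.521
G1 X25.869 Y16.751
; layer 2
G0 Z6.655
G0 X24.169 Y16.354
G1 X19.494 Y22.868
G1 X11.582 Y24.169
G1 X5.068 Y19.494
G1 X3.767 Y11.582
G1 X8.442 Y5.068
G1 X16.354 Y3.767
G1 X22.868 Y8.442
G1 X24.169 Y16.354
; layer 3
G0 Z9.983
G0 X22.469 Y15.956
G1 X18.573 Y21.385
G1 X11.980 Y22.469
G1 X6.551 Y18.573
G1 X5.467 Y11.980
G1 X9.363 Y6.551
G1 X15.956 Y5.467
G1 X21.385 Y9.363
G1 X22.469 Y15.956
; layer 4
G0 Z13.310
G0 X20.768 Y15.559
G1 X17.652 Y19.901
G1 X12.378 Y20.768
G1 X8.034 Y17.652
G1 X7.168 Y12.378
G1 X10.284 Y8.034
G1 X15.559 Y7.168
G1 X19.901 Y10.284
G1 X20.768 Y15.559
; layer 5
G0 Z16.638
G0 X19.068 Y15.161
G1 X16.731 Y18.418
G1 X12.775 Y19.068
G1 X9.518 Y16.731
G1 X8.868 Y12.775
G1 X11.205 Y9.518
G1 X15.161 Y8.868
G1 X18.418 Y11.205
G1 X19.068 Y15.161
; layer 6
G0 Z19.966
G0 X17.368 Y14.763
G1 X15.810 Y16.935
G1 X13.173 Y17.368
G1 X11.001 Y15.810
G1 X10.568 Y13.173
G1 X12.126 Y11.001
G1 X14.763 Y10.568
G1 X16.935 Y12.126
G1 X17.368 Y14.763
; layer 7
G0 Z23.293
G0 X15.668 Y14.366
G1 X14.889 Y15.451
G1 X13.570 Y15.668
G1 X12.485 Y14.889
G1 X12.268 Y13.570
G1 X13.047 Y12.485
G1 X14.366 Y12.268
G1 X15.451 Y13.047
G1 X15.668 Y14.366
M2 ; end

The solid is a regular 8-sided pyramid, base circumscribed radius ≈ 14 mm, apex at z ≈ 26.6 mm. Slicing at Δz = 3.328 mm — 8 equal slices spanning the solid's height, so layer i sits at z = i·h/8 — gives 7 non-empty perimeters. Each is a 8-segment closed polygon; G0 lifts to the layer z and rapids to the start vertex, then G1 traces the edges. The cross-section shrinks linearly with z (the slice at the apex is degenerate and omitted).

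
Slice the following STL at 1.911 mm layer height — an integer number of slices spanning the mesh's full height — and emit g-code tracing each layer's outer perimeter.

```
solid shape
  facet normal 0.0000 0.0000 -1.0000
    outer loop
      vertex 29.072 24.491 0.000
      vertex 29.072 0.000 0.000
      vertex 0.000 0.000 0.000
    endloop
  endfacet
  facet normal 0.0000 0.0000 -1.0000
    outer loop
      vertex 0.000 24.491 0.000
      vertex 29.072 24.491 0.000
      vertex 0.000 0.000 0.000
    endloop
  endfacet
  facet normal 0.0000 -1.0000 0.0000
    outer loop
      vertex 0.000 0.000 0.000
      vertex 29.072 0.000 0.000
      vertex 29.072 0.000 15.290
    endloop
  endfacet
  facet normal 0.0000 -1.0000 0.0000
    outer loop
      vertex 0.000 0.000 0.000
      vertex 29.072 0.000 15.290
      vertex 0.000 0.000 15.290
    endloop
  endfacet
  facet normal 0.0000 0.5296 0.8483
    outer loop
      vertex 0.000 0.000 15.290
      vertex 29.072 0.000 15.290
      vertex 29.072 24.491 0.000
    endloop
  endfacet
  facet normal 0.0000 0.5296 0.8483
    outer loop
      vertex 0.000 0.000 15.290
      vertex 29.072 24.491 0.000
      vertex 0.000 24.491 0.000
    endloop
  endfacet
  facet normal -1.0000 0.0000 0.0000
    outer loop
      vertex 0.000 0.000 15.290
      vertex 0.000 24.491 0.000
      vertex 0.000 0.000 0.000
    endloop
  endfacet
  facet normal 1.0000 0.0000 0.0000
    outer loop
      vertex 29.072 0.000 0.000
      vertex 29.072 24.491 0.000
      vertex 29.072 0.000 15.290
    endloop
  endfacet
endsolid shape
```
; perimeter-only toolpath
G21 ; units = mm
G90 ; absolute positioning
G28 ; home
; layer 1
G0 Z1.911
G0 X0.000 Y0.000
G1 X29.072 Y0.000
G1 X29.072 Y21.430
G1 X0.000 Y21.430
G1 X0.000 Y0.000
; layer 2
G0 Z3.822
G0 X0.000 Y0.000
G1 X29.072 Y0.000
G1 X29.072 Y18.368
G1 X0.000 Y18.368
G1 X0.000 Y0.000
; layer 3
G0 Z5.734
G0 X0.000 Y0.000
G1 X29.072 Y0.000
G1 X29.072 Y15.307
G1 X0.000 Y15.307
G1 X0.000 Y0.000
; layer 4
G0 Z7.645
G0 X0.000 Y0.000
G1 X29.072 Y0.000
G1 X29.072 Y12.245
G1 X0.000 Y12.245
G1 X0.000 Y0.000
; layer 5
G0 Z9.556
G0 X0.000 Y0.000
G1 X29.072 Y0.000
G1 X29.072 Y9.184
G1 X0.000 Y9.184
G1 X0.000 Y0.000
; layer 6
G0 Z11.467
G0 X0.000 Y0.000
G1 X29.072 Y0.000
G1 X29.072 Y6.123
G1 X0.000 Y6.123
G1 X0.000 Y0.000
; layer 7
G0 Z13.379
G0 X0.000 Y0.000
G1 X29.072 Y0.000
G1 X29.072 Y3.061
G1 X0.000 Y3.061
G1 X0.000 Y0.000
M2 ; end

The solid is a wedge (ramp): 29.1 × 24.5 mm base, rising to 15.3 mm along the y=0 edge and sloping linearly to z=0 at y=24.5. Slicing at Δz = 1.911 mm — 8 equal slices spanning the solid's height, so layer i sits at z = i·h/8 — gives 7 non-empty perimeters. Each is a 4-segment closed polygon; G0 lifts to the layer z and rapids to the start vertex, then G1 traces the edges. The cross-section shrinks linearly with z (the slice at the apex is degenerate and omitted).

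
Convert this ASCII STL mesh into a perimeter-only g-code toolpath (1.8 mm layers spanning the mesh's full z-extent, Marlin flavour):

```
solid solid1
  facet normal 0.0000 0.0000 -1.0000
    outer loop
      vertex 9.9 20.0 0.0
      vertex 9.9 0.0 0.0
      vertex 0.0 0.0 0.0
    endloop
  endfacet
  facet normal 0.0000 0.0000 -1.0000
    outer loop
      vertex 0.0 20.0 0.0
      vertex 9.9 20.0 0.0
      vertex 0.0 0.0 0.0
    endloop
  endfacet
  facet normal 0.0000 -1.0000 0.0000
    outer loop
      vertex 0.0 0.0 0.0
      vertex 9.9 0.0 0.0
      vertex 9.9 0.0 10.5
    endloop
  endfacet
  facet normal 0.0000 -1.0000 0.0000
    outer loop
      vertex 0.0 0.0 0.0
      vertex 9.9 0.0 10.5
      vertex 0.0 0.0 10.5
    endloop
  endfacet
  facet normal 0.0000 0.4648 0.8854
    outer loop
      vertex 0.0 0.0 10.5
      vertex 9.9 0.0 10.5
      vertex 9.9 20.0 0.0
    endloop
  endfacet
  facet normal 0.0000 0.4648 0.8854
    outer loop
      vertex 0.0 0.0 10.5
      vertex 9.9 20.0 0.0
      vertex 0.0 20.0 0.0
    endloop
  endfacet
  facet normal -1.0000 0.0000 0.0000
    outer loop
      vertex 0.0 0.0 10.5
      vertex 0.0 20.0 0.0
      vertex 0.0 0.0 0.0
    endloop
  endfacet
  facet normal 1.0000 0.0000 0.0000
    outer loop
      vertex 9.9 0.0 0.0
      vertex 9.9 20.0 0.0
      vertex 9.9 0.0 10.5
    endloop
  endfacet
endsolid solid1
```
; perimeter-only toolpath
G21 ; units = mm
G90 ; absolute positioning
G28 ; home
; layer 1
G0 Z1.8
G0 X0.0 Y0.0
G1 X9.9 Y0.0
G1 X9.9 Y16.7
G1 X0.0 Y16.7
G1 X0.0 Y0.0
; layer 2
G0 Z3.5
G0 X0.0 Y0.0
G1 X9.9 Y0.0
G1 X9.9 Y13.3
G1 X0.0 Y13.3
G1 X0.0 Y0.0
; layer 3
G0 Z5.2
G0 X0.0 Y0.0
G1 X9.9 Y0.0
G1 X9.9 Y10.0
G1 X0.0 Y10.0
G1 X0.0 Y0.0
; layer 4
G0 Z7.0
G0 X0.0 Y0.0
G1 X9.9 Y0.0
G1 X9.9 Y6.7
G1 X0.0 Y6.7
G1 X0.0 Y0.0
; layer 5
G0 Z8.8
G0 X0.0 Y0.0
G1 X9.9 Y0.0
G1 X9.9 Y3.3
G1 X0.0 Y3.3
G1 X0.0 Y0.0
M2 ; end

The solid is a wedge (ramp): 9.9 × 20 mm base, rising to 10.5 mm along the y=0 edge and sloping linearly to z=0 at y=20. Slicing at Δz = 1.8 mm — 6 equal slices spanning the solid's height, so layer i sits at z = i·h/6 — gives 5 non-empty perimeters. Each is a 4-segment closed polygon; G0 lifts to the layer z and rapids to the start vertex, then G1 traces the edges. The cross-section shrinks linearly with z (the slice at the apex is degenerate and omitted).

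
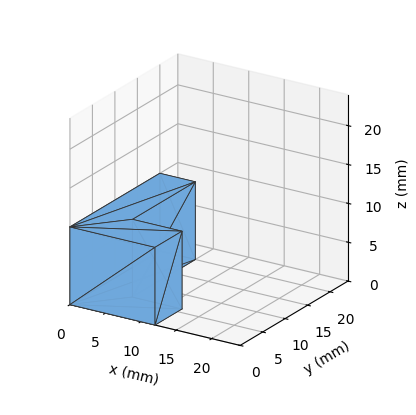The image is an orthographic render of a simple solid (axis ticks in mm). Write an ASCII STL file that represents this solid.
Reading the render: the shape is an L-shaped prism: outer 12 × 20 mm, arm thicknesses ≈ 6 mm (horizontal) and 5 mm (vertical), extruded 10 mm in z (dimensions read to the nearest mm from the axis ticks). For the STL, each face is triangulated and given an outward normal.

solid part
  facet normal 0.0000 0.0000 -1.0000
    outer loop
      vertex 12.00 6.00 0.00
      vertex 12.00 0.00 0.00
      vertex 0.00 0.00 0.00
    endloop
  endfacet
  facet normal 0.0000 0.0000 -1.0000
    outer loop
      vertex 5.00 6.00 0.00
      vertex 12.00 6.00 0.00
      vertex 0.00 0.00 0.00
    endloop
  endfacet
  facet normal 0.0000 0.0000 -1.0000
    outer loop
      vertex 5.00 20.00 0.00
      vertex 5.00 6.00 0.00
      vertex 0.00 0.00 0.00
    endloop
  endfacet
  facet normal 0.0000 0.0000 -1.0000
    outer loop
      vertex 0.00 20.00 0.00
      vertex 5.00 20.00 0.00
      vertex 0.00 0.00 0.00
    endloop
  endfacet
  facet normal 0.0000 0.0000 1.0000
    outer loop
      vertex 0.00 0.00 10.00
      vertex 12.00 0.00 10.00
      vertex 12.00 6.00 10.00
    endloop
  endfacet
  facet normal 0.0000 0.0000 1.0000
    outer loop
      vertex 0.00 0.00 10.00
      vertex 12.00 6.00 10.00
      vertex 5.00 6.00 10.00
    endloop
  endfacet
  facet normal 0.0000 0.0000 1.0000
    outer loop
      vertex 0.00 0.00 10.00
      vertex 5.00 6.00 10.00
      vertex 5.00 20.00 10.00
    endloop
  endfacet
  facet normal 0.0000 0.0000 1.0000
    outer loop
      vertex 0.00 0.00 10.00
      vertex 5.00 20.00 10.00
      vertex 0.00 20.00 10.00
    endloop
  endfacet
  facet normal 0.0000 -1.0000 0.0000
    outer loop
      vertex 0.00 0.00 0.00
      vertex 12.00 0.00 0.00
      vertex 12.00 0.00 10.00
    endloop
  endfacet
  facet normal 0.0000 -1.0000 0.0000
    outer loop
      vertex 0.00 0.00 0.00
      vertex 12.00 0.00 10.00
      vertex 0.00 0.00 10.00
    endloop
  endfacet
  facet normal 1.0000 0.0000 0.0000
    outer loop
      vertex 12.00 0.00 0.00
      vertex 12.00 6.00 0.00
      vertex 12.00 6.00 10.00
    endloop
  endfacet
  facet normal 1.0000 0.0000 0.0000
    outer loop
      vertex 12.00 0.00 0.00
      vertex 12.00 6.00 10.00
      vertex 12.00 0.00 10.00
    endloop
  endfacet
  facet normal 0.0000 1.0000 0.0000
    outer loop
      vertex 12.00 6.00 0.00
      vertex 5.00 6.00 0.00
      vertex 5.00 6.00 10.00
    endloop
  endfacet
  facet normal 0.0000 1.0000 0.0000
    outer loop
      vertex 12.00 6.00 0.00
      vertex 5.00 6.00 10.00
      vertex 12.00 6.00 10.00
    endloop
  endfacet
  facet normal 1.0000 0.0000 0.0000
    outer loop
      vertex 5.00 6.00 0.00
      vertex 5.00 20.00 0.00
      vertex 5.00 20.00 10.00
    endloop
  endfacet
  facet normal 1.0000 0.0000 0.0000
    outer loop
      vertex 5.00 6.00 0.00
      vertex 5.00 20.00 10.00
      vertex 5.00 6.00 10.00
    endloop
  endfacet
  facet normal 0.0000 1.0000 0.0000
    outer loop
      vertex 5.00 20.00 0.00
      vertex 0.00 20.00 0.00
      vertex 0.00 20.00 10.00
    endloop
  endfacet
  facet normal 0.0000 1.0000 0.0000
    outer loop
      vertex 5.00 20.00 0.00
      vertex 0.00 20.00 10.00
      vertex 5.00 20.00 10.00
    endloop
  endfacet
  facet normal -1.0000 0.0000 0.0000
    outer loop
      vertex 0.00 20.00 0.00
      vertex 0.00 0.00 0.00
      vertex 0.00 0.00 10.00
    endloop
  endfacet
  facet normal -1.0000 0.0000 0.0000
    outer loop
      vertex 0.00 20.00 0.00
      vertex 0.00 0.00 10.00
      vertex 0.00 20.00 10.00
    endloop
  endfacet
endsolid part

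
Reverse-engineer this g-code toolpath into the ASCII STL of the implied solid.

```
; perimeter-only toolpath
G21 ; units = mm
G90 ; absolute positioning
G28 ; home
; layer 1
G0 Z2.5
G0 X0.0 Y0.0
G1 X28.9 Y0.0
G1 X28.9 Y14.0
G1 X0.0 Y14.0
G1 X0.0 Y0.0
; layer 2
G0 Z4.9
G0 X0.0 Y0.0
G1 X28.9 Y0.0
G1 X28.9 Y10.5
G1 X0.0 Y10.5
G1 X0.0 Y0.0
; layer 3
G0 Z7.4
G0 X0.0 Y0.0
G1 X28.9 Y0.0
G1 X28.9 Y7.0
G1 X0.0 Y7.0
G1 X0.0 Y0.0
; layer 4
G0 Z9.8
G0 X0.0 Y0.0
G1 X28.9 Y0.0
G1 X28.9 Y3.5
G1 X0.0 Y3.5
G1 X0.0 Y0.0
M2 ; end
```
solid part
  facet normal 0.0000 0.0000 -1.0000
    outer loop
      vertex 28.9 17.5 0.0
      vertex 28.9 0.0 0.0
      vertex 0.0 0.0 0.0
    endloop
  endfacet
  facet normal 0.0000 0.0000 -1.0000
    outer loop
      vertex 0.0 17.5 0.0
      vertex 28.9 17.5 0.0
      vertex 0.0 0.0 0.0
    endloop
  endfacet
  facet normal 0.0000 -1.0000 0.0000
    outer loop
      vertex 0.0 0.0 0.0
      vertex 28.9 0.0 0.0
      vertex 28.9 0.0 12.3
    endloop
  endfacet
  facet normal 0.0000 -1.0000 0.0000
    outer loop
      vertex 0.0 0.0 0.0
      vertex 28.9 0.0 12.3
      vertex 0.0 0.0 12.3
    endloop
  endfacet
  facet normal 0.0000 0.5750 0.8181
    outer loop
      vertex 0.0 0.0 12.3
      vertex 28.9 0.0 12.3
      vertex 28.9 17.5 0.0
    endloop
  endfacet
  facet normal 0.0000 0.5750 0.8181
    outer loop
      vertex 0.0 0.0 12.3
      vertex 28.9 17.5 0.0
      vertex 0.0 17.5 0.0
    endloop
  endfacet
  facet normal -1.0000 0.0000 0.0000
    outer loop
      vertex 0.0 0.0 12.3
      vertex 0.0 17.5 0.0
      vertex 0.0 0.0 0.0
    endloop
  endfacet
  facet normal 1.0000 0.0000 0.0000
    outer loop
      vertex 28.9 0.0 0.0
      vertex 28.9 17.5 0.0
      vertex 28.9 0.0 12.3
    endloop
  endfacet
endsolid part

The G0 Z moves step by Δz≈2.5 mm. The G1 loops shrink linearly with z, so the solid tapers from its base footprint up to z≈12.3. Closing with a flat bottom cap and the tapered top and triangulating gives 8 facets — a wedge (ramp): 28.9 × 17.5 mm base, rising to 12.3 mm along the y=0 edge and sloping linearly to z=0 at y=17.5.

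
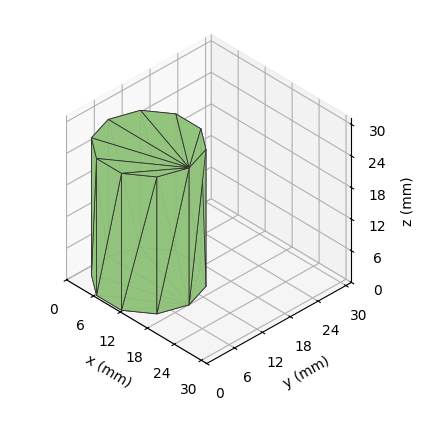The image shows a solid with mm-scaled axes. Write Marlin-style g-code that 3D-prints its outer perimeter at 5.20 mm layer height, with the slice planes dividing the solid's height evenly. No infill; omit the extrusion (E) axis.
Reading the render: the shape is a regular 10-sided prism (a cylinder approximated with 10 flat sides), circumscribed radius ≈ 9 mm, height ≈ 26 mm (dimensions read to the nearest mm from the axis ticks). For the g-code, the solid's height is divided into equal slices at the stated Δz and each level perimeter traced with G1 moves after a G0 lift.

; perimeter-only toolpath
G21 ; units = mm
G90 ; absolute positioning
G28 ; home
; layer 1
G0 Z5.20
G0 X18.00 Y9.00
G1 X16.28 Y14.29
G1 X11.78 Y17.56
G1 X6.22 Y17.56
G1 X1.72 Y14.29
G1 X0.00 Y9.00
G1 X1.72 Y3.71
G1 X6.22 Y0.44
G1 X11.78 Y0.44
G1 X16.28 Y3.71
G1 X18.00 Y9.00
; layer 2
G0 Z10.40
G0 X18.00 Y9.00
G1 X16.28 Y14.29
G1 X11.78 Y17.56
G1 X6.22 Y17.56
G1 X1.72 Y14.29
G1 X0.00 Y9.00
G1 X1.72 Y3.71
G1 X6.22 Y0.44
G1 X11.78 Y0.44
G1 X16.28 Y3.71
G1 X18.00 Y9.00
; layer 3
G0 Z15.60
G0 X18.00 Y9.00
G1 X16.28 Y14.29
G1 X11.78 Y17.56
G1 X6.22 Y17.56
G1 X1.72 Y14.29
G1 X0.00 Y9.00
G1 X1.72 Y3.71
G1 X6.22 Y0.44
G1 X11.78 Y0.44
G1 X16.28 Y3.71
G1 X18.00 Y9.00
; layer 4
G0 Z20.80
G0 X18.00 Y9.00
G1 X16.28 Y14.29
G1 X11.78 Y17.56
G1 X6.22 Y17.56
G1 X1.72 Y14.29
G1 X0.00 Y9.00
G1 X1.72 Y3.71
G1 X6.22 Y0.44
G1 X11.78 Y0.44
G1 X16.28 Y3.71
G1 X18.00 Y9.00
; layer 5
G0 Z26.00
G0 X18.00 Y9.00
G1 X16.28 Y14.29
G1 X11.78 Y17.56
G1 X6.22 Y17.56
G1 X1.72 Y14.29
G1 X0.00 Y9.00
G1 X1.72 Y3.71
G1 X6.22 Y0.44
G1 X11.78 Y0.44
G1 X16.28 Y3.71
G1 X18.00 Y9.00
M2 ; end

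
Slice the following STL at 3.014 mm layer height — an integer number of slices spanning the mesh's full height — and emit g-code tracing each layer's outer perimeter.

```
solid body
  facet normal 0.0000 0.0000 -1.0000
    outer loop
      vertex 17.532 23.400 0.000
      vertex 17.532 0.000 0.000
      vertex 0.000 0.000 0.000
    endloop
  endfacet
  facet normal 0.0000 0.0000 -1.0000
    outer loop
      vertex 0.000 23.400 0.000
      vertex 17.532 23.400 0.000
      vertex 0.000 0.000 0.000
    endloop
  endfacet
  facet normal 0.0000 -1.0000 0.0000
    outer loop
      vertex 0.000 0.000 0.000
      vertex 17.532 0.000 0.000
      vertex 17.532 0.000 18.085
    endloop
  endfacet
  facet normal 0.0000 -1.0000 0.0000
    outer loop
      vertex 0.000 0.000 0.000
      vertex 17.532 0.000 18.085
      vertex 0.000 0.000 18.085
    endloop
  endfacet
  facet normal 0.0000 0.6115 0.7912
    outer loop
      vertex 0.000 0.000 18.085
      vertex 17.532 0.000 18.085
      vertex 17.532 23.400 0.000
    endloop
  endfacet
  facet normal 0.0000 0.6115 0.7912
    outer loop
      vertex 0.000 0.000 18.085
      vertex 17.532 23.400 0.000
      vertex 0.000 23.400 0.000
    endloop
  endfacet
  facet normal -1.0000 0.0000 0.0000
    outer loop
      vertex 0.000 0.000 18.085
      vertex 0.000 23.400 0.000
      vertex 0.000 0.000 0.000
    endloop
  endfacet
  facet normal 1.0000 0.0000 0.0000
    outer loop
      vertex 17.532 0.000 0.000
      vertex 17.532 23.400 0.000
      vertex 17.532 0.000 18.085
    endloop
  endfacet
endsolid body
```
; perimeter-only toolpath
G21 ; units = mm
G90 ; absolute positioning
G28 ; home
; layer 1
G0 Z3.014
G0 X0.000 Y0.000
G1 X17.532 Y0.000
G1 X17.532 Y19.500
G1 X0.000 Y19.500
G1 X0.000 Y0.000
; layer 2
G0 Z6.028
G0 X0.000 Y0.000
G1 X17.532 Y0.000
G1 X17.532 Y15.600
G1 X0.000 Y15.600
G1 X0.000 Y0.000
; layer 3
G0 Z9.043
G0 X0.000 Y0.000
G1 X17.532 Y0.000
G1 X17.532 Y11.700
G1 X0.000 Y11.700
G1 X0.000 Y0.000
; layer 4
G0 Z12.057
G0 X0.000 Y0.000
G1 X17.532 Y0.000
G1 X17.532 Y7.800
G1 X0.000 Y7.800
G1 X0.000 Y0.000
; layer 5
G0 Z15.071
G0 X0.000 Y0.000
G1 X17.532 Y0.000
G1 X17.532 Y3.900
G1 X0.000 Y3.900
G1 X0.000 Y0.000
M2 ; end

The solid is a wedge (ramp): 17.5 × 23.4 mm base, rising to 18.1 mm along the y=0 edge and sloping linearly to z=0 at y=23.4. Slicing at Δz = 3.014 mm — 6 equal slices spanning the solid's height, so layer i sits at z = i·h/6 — gives 5 non-empty perimeters. Each is a 4-segment closed polygon; G0 lifts to the layer z and rapids to the start vertex, then G1 traces the edges. The cross-section shrinks linearly with z (the slice at the apex is degenerate and omitted).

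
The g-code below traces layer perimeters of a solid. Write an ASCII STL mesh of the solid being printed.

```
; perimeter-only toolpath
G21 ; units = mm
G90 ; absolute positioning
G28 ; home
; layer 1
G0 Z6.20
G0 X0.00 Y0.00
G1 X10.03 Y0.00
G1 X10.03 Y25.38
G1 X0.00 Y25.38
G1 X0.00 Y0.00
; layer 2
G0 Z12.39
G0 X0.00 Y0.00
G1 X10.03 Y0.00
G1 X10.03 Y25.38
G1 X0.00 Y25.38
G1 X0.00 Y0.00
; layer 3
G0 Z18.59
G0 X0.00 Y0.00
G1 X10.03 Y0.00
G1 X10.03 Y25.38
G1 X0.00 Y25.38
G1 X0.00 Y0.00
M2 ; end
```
solid part
  facet normal 0.0000 0.0000 -1.0000
    outer loop
      vertex 10.03 25.38 0.00
      vertex 10.03 0.00 0.00
      vertex 0.00 0.00 0.00
    endloop
  endfacet
  facet normal 0.0000 0.0000 -1.0000
    outer loop
      vertex 0.00 25.38 0.00
      vertex 10.03 25.38 0.00
      vertex 0.00 0.00 0.00
    endloop
  endfacet
  facet normal 0.0000 0.0000 1.0000
    outer loop
      vertex 0.00 0.00 18.59
      vertex 10.03 0.00 18.59
      vertex 10.03 25.38 18.59
    endloop
  endfacet
  facet normal 0.0000 0.0000 1.0000
    outer loop
      vertex 0.00 0.00 18.59
      vertex 10.03 25.38 18.59
      vertex 0.00 25.38 18.59
    endloop
  endfacet
  facet normal 0.0000 -1.0000 0.0000
    outer loop
      vertex 0.00 0.00 0.00
      vertex 10.03 0.00 0.00
      vertex 10.03 0.00 18.59
    endloop
  endfacet
  facet normal 0.0000 -1.0000 0.0000
    outer loop
      vertex 0.00 0.00 0.00
      vertex 10.03 0.00 18.59
      vertex 0.00 0.00 18.59
    endloop
  endfacet
  facet normal 0.0000 1.0000 0.0000
    outer loop
      vertex 10.03 25.38 18.59
      vertex 10.03 25.38 0.00
      vertex 0.00 25.38 0.00
    endloop
  endfacet
  facet normal 0.0000 1.0000 0.0000
    outer loop
      vertex 0.00 25.38 18.59
      vertex 10.03 25.38 18.59
      vertex 0.00 25.38 0.00
    endloop
  endfacet
  facet normal -1.0000 0.0000 0.0000
    outer loop
      vertex 0.00 25.38 18.59
      vertex 0.00 25.38 0.00
      vertex 0.00 0.00 0.00
    endloop
  endfacet
  facet normal -1.0000 0.0000 0.0000
    outer loop
      vertex 0.00 0.00 18.59
      vertex 0.00 25.38 18.59
      vertex 0.00 0.00 0.00
    endloop
  endfacet
  facet normal 1.0000 0.0000 0.0000
    outer loop
      vertex 10.03 0.00 0.00
      vertex 10.03 25.38 0.00
      vertex 10.03 25.38 18.59
    endloop
  endfacet
  facet normal 1.0000 0.0000 0.0000
    outer loop
      vertex 10.03 0.00 0.00
      vertex 10.03 25.38 18.59
      vertex 10.03 0.00 18.59
    endloop
  endfacet
endsolid part

The G0 Z moves step by Δz≈6.20 mm. Every layer's G1 loop is the same polygon, so the solid is a straight extrusion of it from z=0 to z≈18.6. Closing with flat bottom and top caps and triangulating gives 12 facets — a rectangular box, roughly 10 × 25.4 mm footprint and 18.6 mm tall.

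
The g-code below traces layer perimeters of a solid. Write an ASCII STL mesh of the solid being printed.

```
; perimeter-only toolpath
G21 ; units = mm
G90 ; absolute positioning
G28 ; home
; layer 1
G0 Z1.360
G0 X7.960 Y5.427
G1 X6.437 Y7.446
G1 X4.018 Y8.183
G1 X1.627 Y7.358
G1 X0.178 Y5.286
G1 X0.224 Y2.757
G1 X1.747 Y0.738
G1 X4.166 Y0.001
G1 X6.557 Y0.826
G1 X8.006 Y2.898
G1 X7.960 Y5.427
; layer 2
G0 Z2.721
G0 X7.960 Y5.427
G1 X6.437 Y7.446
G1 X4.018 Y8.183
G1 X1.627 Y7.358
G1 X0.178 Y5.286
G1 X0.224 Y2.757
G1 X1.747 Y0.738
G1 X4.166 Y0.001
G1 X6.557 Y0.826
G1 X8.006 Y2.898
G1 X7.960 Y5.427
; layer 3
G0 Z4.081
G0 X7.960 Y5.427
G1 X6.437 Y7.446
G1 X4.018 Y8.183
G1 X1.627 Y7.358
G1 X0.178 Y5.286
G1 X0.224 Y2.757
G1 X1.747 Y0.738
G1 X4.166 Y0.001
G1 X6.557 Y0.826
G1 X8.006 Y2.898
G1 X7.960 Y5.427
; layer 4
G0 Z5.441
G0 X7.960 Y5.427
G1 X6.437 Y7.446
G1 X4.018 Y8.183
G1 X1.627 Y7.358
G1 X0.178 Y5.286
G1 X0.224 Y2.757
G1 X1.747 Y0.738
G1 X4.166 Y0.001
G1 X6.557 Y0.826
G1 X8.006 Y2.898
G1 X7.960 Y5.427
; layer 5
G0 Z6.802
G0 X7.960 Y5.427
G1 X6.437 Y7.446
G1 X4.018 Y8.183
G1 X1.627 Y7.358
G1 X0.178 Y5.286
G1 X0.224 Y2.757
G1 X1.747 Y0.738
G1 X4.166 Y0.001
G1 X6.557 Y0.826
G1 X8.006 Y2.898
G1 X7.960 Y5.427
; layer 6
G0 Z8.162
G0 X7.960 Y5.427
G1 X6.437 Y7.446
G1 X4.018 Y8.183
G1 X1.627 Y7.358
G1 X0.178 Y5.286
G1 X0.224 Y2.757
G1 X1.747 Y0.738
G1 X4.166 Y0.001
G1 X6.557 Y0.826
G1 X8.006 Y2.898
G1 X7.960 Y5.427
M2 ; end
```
solid part
  facet normal 0.0000 0.0000 -1.0000
    outer loop
      vertex 4.018 8.183 0.000
      vertex 6.437 7.446 0.000
      vertex 7.960 5.427 0.000
    endloop
  endfacet
  facet normal 0.0000 0.0000 -1.0000
    outer loop
      vertex 1.627 7.358 0.000
      vertex 4.018 8.183 0.000
      vertex 7.960 5.427 0.000
    endloop
  endfacet
  facet normal 0.0000 0.0000 -1.0000
    outer loop
      vertex 0.178 5.286 0.000
      vertex 1.627 7.358 0.000
      vertex 7.960 5.427 0.000
    endloop
  endfacet
  facet normal 0.0000 0.0000 -1.0000
    outer loop
      vertex 0.224 2.757 0.000
      vertex 0.178 5.286 0.000
      vertex 7.960 5.427 0.000
    endloop
  endfacet
  facet normal 0.0000 0.0000 -1.0000
    outer loop
      vertex 1.747 0.738 0.000
      vertex 0.224 2.757 0.000
      vertex 7.960 5.427 0.000
    endloop
  endfacet
  facet normal 0.0000 0.0000 -1.0000
    outer loop
      vertex 4.166 0.001 0.000
      vertex 1.747 0.738 0.000
      vertex 7.960 5.427 0.000
    endloop
  endfacet
  facet normal 0.0000 0.0000 -1.0000
    outer loop
      vertex 6.557 0.826 0.000
      vertex 4.166 0.001 0.000
      vertex 7.960 5.427 0.000
    endloop
  endfacet
  facet normal 0.0000 0.0000 -1.0000
    outer loop
      vertex 8.006 2.898 0.000
      vertex 6.557 0.826 0.000
      vertex 7.960 5.427 0.000
    endloop
  endfacet
  facet normal 0.0000 0.0000 1.0000
    outer loop
      vertex 7.960 5.427 8.162
      vertex 6.437 7.446 8.162
      vertex 4.018 8.183 8.162
    endloop
  endfacet
  facet normal 0.0000 0.0000 1.0000
    outer loop
      vertex 7.960 5.427 8.162
      vertex 4.018 8.183 8.162
      vertex 1.627 7.358 8.162
    endloop
  endfacet
  facet normal 0.0000 0.0000 1.0000
    outer loop
      vertex 7.960 5.427 8.162
      vertex 1.627 7.358 8.162
      vertex 0.178 5.286 8.162
    endloop
  endfacet
  facet normal 0.0000 0.0000 1.0000
    outer loop
      vertex 7.960 5.427 8.162
      vertex 0.178 5.286 8.162
      vertex 0.224 2.757 8.162
    endloop
  endfacet
  facet normal 0.0000 0.0000 1.0000
    outer loop
      vertex 7.960 5.427 8.162
      vertex 0.224 2.757 8.162
      vertex 1.747 0.738 8.162
    endloop
  endfacet
  facet normal 0.0000 0.0000 1.0000
    outer loop
      vertex 7.960 5.427 8.162
      vertex 1.747 0.738 8.162
      vertex 4.166 0.001 8.162
    endloop
  endfacet
  facet normal 0.0000 0.0000 1.0000
    outer loop
      vertex 7.960 5.427 8.162
      vertex 4.166 0.001 8.162
      vertex 6.557 0.826 8.162
    endloop
  endfacet
  facet normal 0.0000 0.0000 1.0000
    outer loop
      vertex 7.960 5.427 8.162
      vertex 6.557 0.826 8.162
      vertex 8.006 2.898 8.162
    endloop
  endfacet
  facet normal 0.7983 0.6022 0.0000
    outer loop
      vertex 7.960 5.427 0.000
      vertex 6.437 7.446 0.000
      vertex 6.437 7.446 8.162
    endloop
  endfacet
  facet normal 0.7983 0.6022 0.0000
    outer loop
      vertex 7.960 5.427 0.000
      vertex 6.437 7.446 8.162
      vertex 7.960 5.427 8.162
    endloop
  endfacet
  facet normal 0.2914 0.9566 0.0000
    outer loop
      vertex 6.437 7.446 0.000
      vertex 4.018 8.183 0.000
      vertex 4.018 8.183 8.162
    endloop
  endfacet
  facet normal 0.2914 0.9566 0.0000
    outer loop
      vertex 6.437 7.446 0.000
      vertex 4.018 8.183 8.162
      vertex 6.437 7.446 8.162
    endloop
  endfacet
  facet normal -0.3262 0.9453 0.0000
    outer loop
      vertex 4.018 8.183 0.000
      vertex 1.627 7.358 0.000
      vertex 1.627 7.358 8.162
    endloop
  endfacet
  facet normal -0.3262 0.9453 0.0000
    outer loop
      vertex 4.018 8.183 0.000
      vertex 1.627 7.358 8.162
      vertex 4.018 8.183 8.162
    endloop
  endfacet
  facet normal -0.8195 0.5731 0.0000
    outer loop
      vertex 1.627 7.358 0.000
      vertex 0.178 5.286 0.000
      vertex 0.178 5.286 8.162
    endloop
  endfacet
  facet normal -0.8195 0.5731 0.0000
    outer loop
      vertex 1.627 7.358 0.000
      vertex 0.178 5.286 8.162
      vertex 1.627 7.358 8.162
    endloop
  endfacet
  facet normal -0.9998 -0.0182 0.0000
    outer loop
      vertex 0.178 5.286 0.000
      vertex 0.224 2.757 0.000
      vertex 0.224 2.757 8.162
    endloop
  endfacet
  facet normal -0.9998 -0.0182 0.0000
    outer loop
      vertex 0.178 5.286 0.000
      vertex 0.224 2.757 8.162
      vertex 0.178 5.286 8.162
    endloop
  endfacet
  facet normal -0.7983 -0.6022 0.0000
    outer loop
      vertex 0.224 2.757 0.000
      vertex 1.747 0.738 0.000
      vertex 1.747 0.738 8.162
    endloop
  endfacet
  facet normal -0.7983 -0.6022 0.0000
    outer loop
      vertex 0.224 2.757 0.000
      vertex 1.747 0.738 8.162
      vertex 0.224 2.757 8.162
    endloop
  endfacet
  facet normal -0.2914 -0.9566 0.0000
    outer loop
      vertex 1.747 0.738 0.000
      vertex 4.166 0.001 0.000
      vertex 4.166 0.001 8.162
    endloop
  endfacet
  facet normal -0.2914 -0.9566 0.0000
    outer loop
      vertex 1.747 0.738 0.000
      vertex 4.166 0.001 8.162
      vertex 1.747 0.738 8.162
    endloop
  endfacet
  facet normal 0.3262 -0.9453 0.0000
    outer loop
      vertex 4.166 0.001 0.000
      vertex 6.557 0.826 0.000
      vertex 6.557 0.826 8.162
    endloop
  endfacet
  facet normal 0.3262 -0.9453 0.0000
    outer loop
      vertex 4.166 0.001 0.000
      vertex 6.557 0.826 8.162
      vertex 4.166 0.001 8.162
    endloop
  endfacet
  facet normal 0.8195 -0.5731 0.0000
    outer loop
      vertex 6.557 0.826 0.000
      vertex 8.006 2.898 0.000
      vertex 8.006 2.898 8.162
    endloop
  endfacet
  facet normal 0.8195 -0.5731 0.0000
    outer loop
      vertex 6.557 0.826 0.000
      vertex 8.006 2.898 8.162
      vertex 6.557 0.826 8.162
    endloop
  endfacet
  facet normal 0.9998 0.0182 0.0000
    outer loop
      vertex 8.006 2.898 0.000
      vertex 7.960 5.427 0.000
      vertex 7.960 5.427 8.162
    endloop
  endfacet
  facet normal 0.9998 0.0182 0.0000
    outer loop
      vertex 8.006 2.898 0.000
      vertex 7.960 5.427 8.162
      vertex 8.006 2.898 8.162
    endloop
  endfacet
endsolid part

The G0 Z moves step by Δz≈1.360 mm. Every layer's G1 loop is the same polygon, so the solid is a straight extrusion of it from z=0 to z≈8.16. Closing with flat bottom and top caps and triangulating gives 36 facets — a regular 10-sided prism (a cylinder approximated with 10 flat sides), circumscribed radius ≈ 4.09 mm, height ≈ 8.16 mm.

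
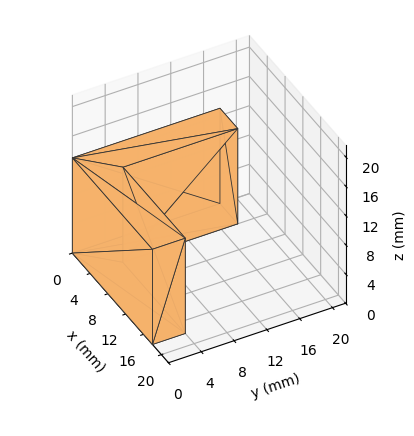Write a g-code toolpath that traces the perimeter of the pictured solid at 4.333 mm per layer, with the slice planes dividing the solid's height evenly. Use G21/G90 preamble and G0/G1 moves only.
Reading the render: the shape is an L-shaped prism: outer 18 × 18 mm, arm thicknesses ≈ 4 mm (horizontal) and 4 mm (vertical), extruded 13 mm in z (dimensions read to the nearest mm from the axis ticks). For the g-code, the solid's height is divided into equal slices at the stated Δz and each level perimeter traced with G1 moves after a G0 lift.

; perimeter-only toolpath
G21 ; units = mm
G90 ; absolute positioning
G28 ; home
; layer 1
G0 Z4.333
G0 X0.000 Y0.000
G1 X18.000 Y0.000
G1 X18.000 Y4.000
G1 X4.000 Y4.000
G1 X4.000 Y18.000
G1 X0.000 Y18.000
G1 X0.000 Y0.000
; layer 2
G0 Z8.667
G0 X0.000 Y0.000
G1 X18.000 Y0.000
G1 X18.000 Y4.000
G1 X4.000 Y4.000
G1 X4.000 Y18.000
G1 X0.000 Y18.000
G1 X0.000 Y0.000
; layer 3
G0 Z13.000
G0 X0.000 Y0.000
G1 X18.000 Y0.000
G1 X18.000 Y4.000
G1 X4.000 Y4.000
G1 X4.000 Y18.000
G1 X0.000 Y18.000
G1 X0.000 Y0.000
M2 ; end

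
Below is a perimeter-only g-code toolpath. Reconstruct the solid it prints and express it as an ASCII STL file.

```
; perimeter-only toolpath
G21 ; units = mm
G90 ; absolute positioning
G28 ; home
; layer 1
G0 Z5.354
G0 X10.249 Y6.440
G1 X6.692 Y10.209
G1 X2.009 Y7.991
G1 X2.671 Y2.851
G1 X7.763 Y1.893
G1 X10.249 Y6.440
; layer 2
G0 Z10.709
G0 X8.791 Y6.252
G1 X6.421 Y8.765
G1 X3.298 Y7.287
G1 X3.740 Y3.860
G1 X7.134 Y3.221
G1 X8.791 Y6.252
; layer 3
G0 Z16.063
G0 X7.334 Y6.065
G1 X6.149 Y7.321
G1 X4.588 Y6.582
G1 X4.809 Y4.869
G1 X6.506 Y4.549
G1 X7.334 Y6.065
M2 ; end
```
solid part
  facet normal 0.0000 0.0000 -1.0000
    outer loop
      vertex 0.720 8.696 0.000
      vertex 6.964 11.653 0.000
      vertex 11.706 6.628 0.000
    endloop
  endfacet
  facet normal 0.0000 0.0000 -1.0000
    outer loop
      vertex 1.603 1.843 0.000
      vertex 0.720 8.696 0.000
      vertex 11.706 6.628 0.000
    endloop
  endfacet
  facet normal 0.0000 0.0000 -1.0000
    outer loop
      vertex 8.392 0.565 0.000
      vertex 1.603 1.843 0.000
      vertex 11.706 6.628 0.000
    endloop
  endfacet
  facet normal 0.7100 0.6700 0.2167
    outer loop
      vertex 11.706 6.628 0.000
      vertex 6.964 11.653 0.000
      vertex 5.877 5.877 21.417
    endloop
  endfacet
  facet normal -0.4178 0.8823 0.2167
    outer loop
      vertex 6.964 11.653 0.000
      vertex 0.720 8.696 0.000
      vertex 5.877 5.877 21.417
    endloop
  endfacet
  facet normal -0.9682 -0.1248 0.2167
    outer loop
      vertex 0.720 8.696 0.000
      vertex 1.603 1.843 0.000
      vertex 5.877 5.877 21.417
    endloop
  endfacet
  facet normal -0.1806 -0.9594 0.2167
    outer loop
      vertex 1.603 1.843 0.000
      vertex 8.392 0.565 0.000
      vertex 5.877 5.877 21.417
    endloop
  endfacet
  facet normal 0.8566 -0.4682 0.2167
    outer loop
      vertex 8.392 0.565 0.000
      vertex 11.706 6.628 0.000
      vertex 5.877 5.877 21.417
    endloop
  endfacet
endsolid part

The G0 Z moves step by Δz≈5.354 mm. The G1 loops shrink linearly with z, so the solid tapers from its base footprint up to z≈21.4. Closing with a flat bottom cap and the tapered top and triangulating gives 8 facets — a regular 5-sided pyramid, base circumscribed radius ≈ 5.88 mm, apex at z ≈ 21.4 mm.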